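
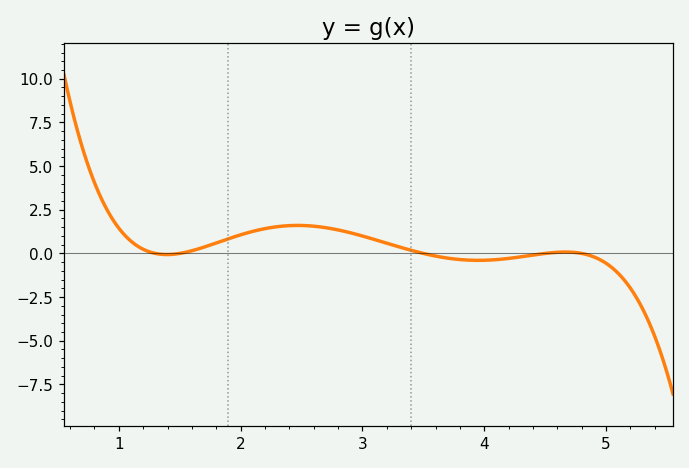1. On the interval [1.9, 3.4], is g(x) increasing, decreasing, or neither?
neither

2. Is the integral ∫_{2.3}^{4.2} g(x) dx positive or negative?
positive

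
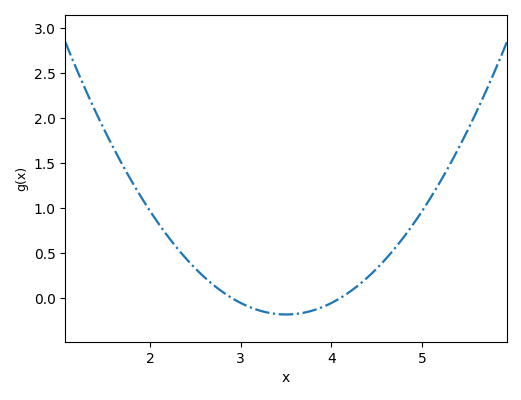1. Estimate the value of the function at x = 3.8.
-0.138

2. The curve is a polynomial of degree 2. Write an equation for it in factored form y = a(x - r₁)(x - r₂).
y = 0.51(x - 2.9)(x - 4.1)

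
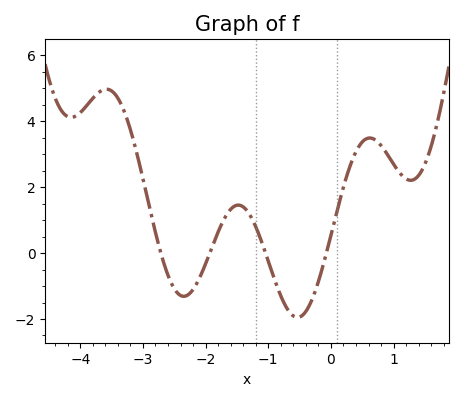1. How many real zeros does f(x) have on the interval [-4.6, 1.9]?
4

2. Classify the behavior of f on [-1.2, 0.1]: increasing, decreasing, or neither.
neither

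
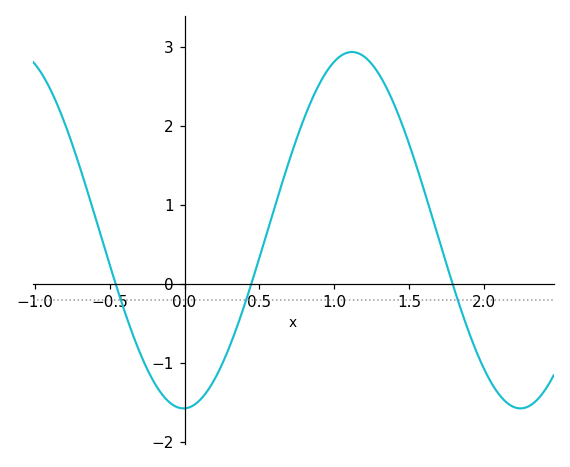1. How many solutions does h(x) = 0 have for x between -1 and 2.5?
3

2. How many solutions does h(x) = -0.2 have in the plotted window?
3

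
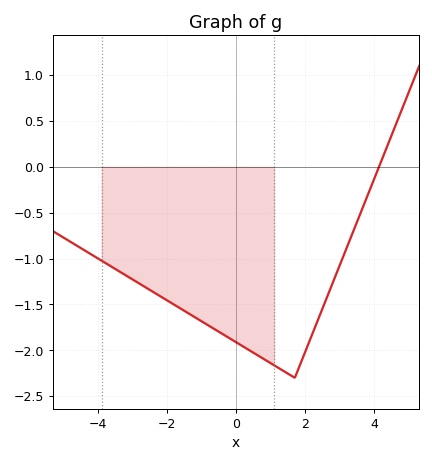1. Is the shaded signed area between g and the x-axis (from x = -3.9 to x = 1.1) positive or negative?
negative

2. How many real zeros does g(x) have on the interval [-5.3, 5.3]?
1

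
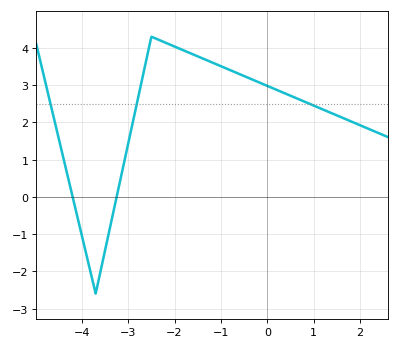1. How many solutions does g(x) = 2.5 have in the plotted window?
3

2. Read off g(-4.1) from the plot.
-0.5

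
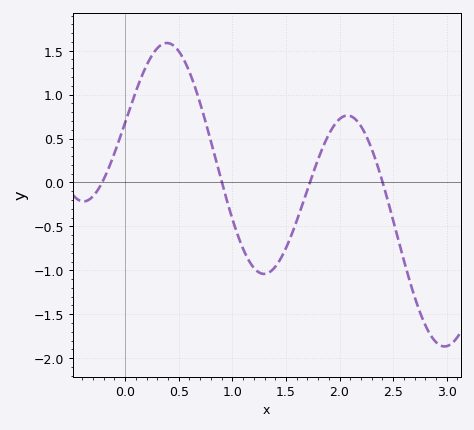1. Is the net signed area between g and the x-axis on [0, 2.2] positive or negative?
positive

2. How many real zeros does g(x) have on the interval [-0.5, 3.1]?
4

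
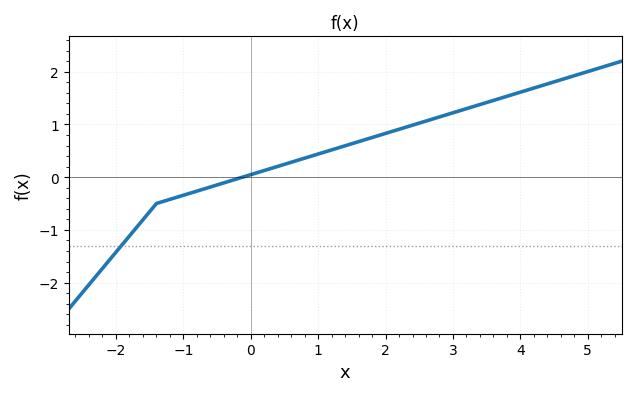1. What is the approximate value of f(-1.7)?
-0.962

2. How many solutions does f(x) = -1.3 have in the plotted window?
1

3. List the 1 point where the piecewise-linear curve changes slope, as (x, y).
(-1.4, -0.5)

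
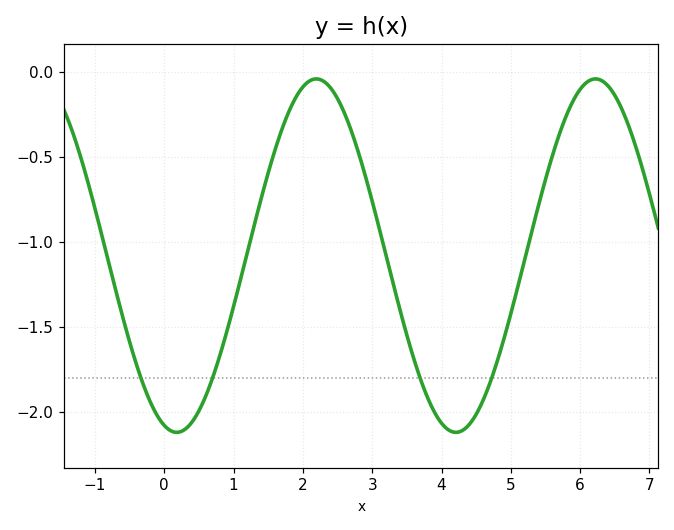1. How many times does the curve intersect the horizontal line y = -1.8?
4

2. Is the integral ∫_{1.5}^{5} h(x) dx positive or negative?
negative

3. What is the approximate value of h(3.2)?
-1.08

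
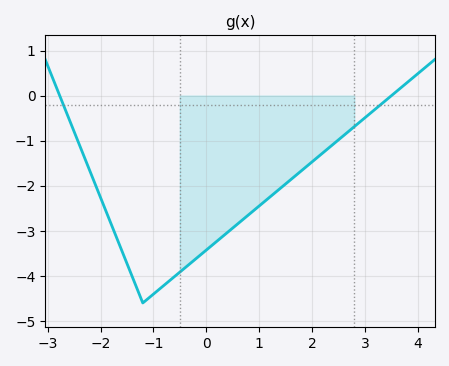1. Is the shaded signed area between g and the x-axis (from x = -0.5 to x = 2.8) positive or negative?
negative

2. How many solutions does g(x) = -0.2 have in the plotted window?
2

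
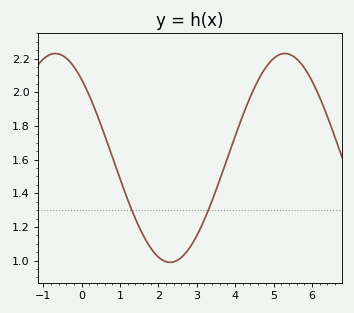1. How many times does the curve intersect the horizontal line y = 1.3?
2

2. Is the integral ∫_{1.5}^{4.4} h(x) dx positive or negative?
positive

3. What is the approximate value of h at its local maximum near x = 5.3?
2.22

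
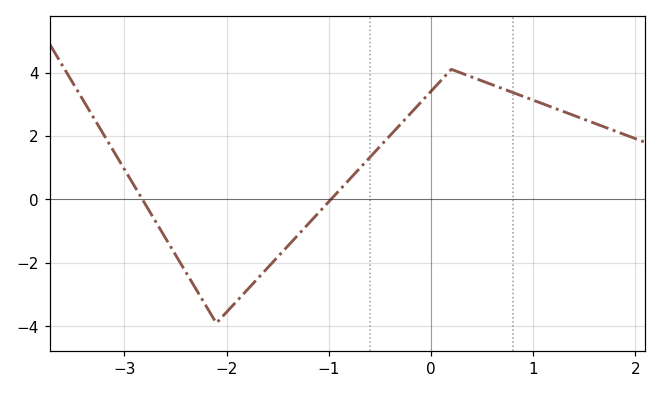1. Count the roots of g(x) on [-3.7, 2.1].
2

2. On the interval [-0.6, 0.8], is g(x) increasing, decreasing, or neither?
neither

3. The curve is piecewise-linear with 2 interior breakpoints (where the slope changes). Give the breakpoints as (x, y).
(-2.1, -3.9); (0.2, 4.1)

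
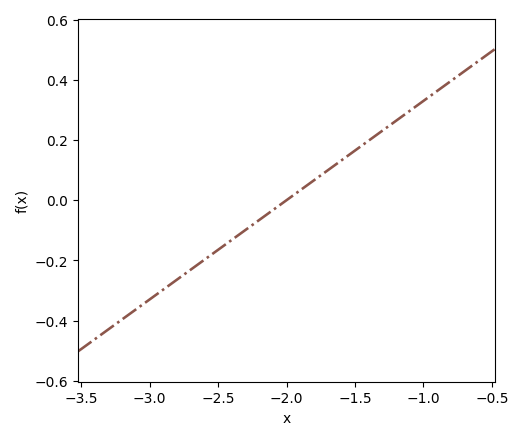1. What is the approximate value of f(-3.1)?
-0.36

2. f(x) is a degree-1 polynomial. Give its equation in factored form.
y = 0.33(x + 2)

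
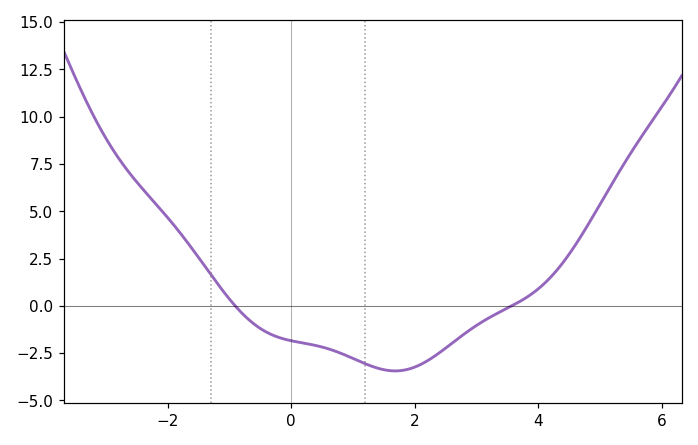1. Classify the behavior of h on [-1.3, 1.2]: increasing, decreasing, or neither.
decreasing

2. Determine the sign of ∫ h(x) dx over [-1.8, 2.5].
negative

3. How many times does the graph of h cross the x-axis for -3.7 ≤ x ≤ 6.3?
2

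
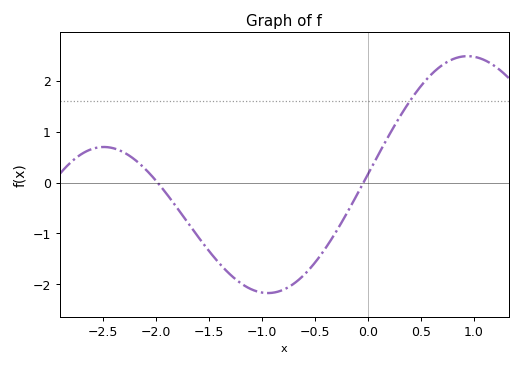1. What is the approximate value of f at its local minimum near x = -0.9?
-2.2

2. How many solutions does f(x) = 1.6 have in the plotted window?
1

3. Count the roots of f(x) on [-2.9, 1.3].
2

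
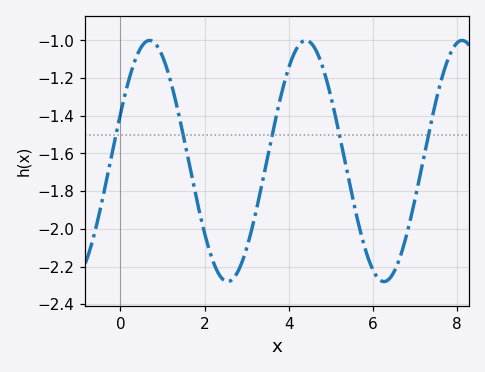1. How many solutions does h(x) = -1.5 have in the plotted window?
5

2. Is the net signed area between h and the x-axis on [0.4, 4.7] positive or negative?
negative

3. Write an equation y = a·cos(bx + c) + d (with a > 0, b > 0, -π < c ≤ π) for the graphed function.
y = 0.64cos(1.69x - 1.17) - 1.64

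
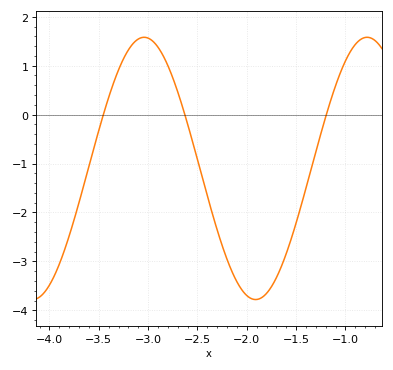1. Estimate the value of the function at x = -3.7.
-1.79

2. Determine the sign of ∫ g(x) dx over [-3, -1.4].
negative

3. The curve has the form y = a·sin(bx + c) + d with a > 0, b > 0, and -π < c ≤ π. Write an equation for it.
y = 2.68sin(2.78x - 2.54) - 1.1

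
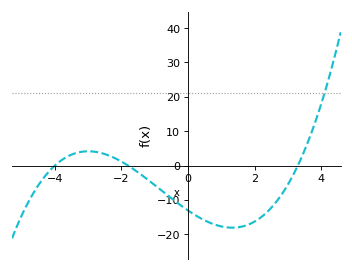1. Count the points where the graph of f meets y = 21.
1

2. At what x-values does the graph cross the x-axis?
-4, -1.8, 3.2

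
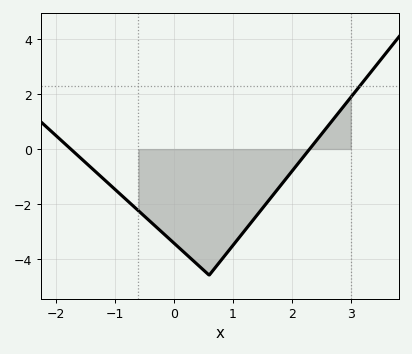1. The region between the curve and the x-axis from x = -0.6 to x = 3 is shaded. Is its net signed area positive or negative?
negative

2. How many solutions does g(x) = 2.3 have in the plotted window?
1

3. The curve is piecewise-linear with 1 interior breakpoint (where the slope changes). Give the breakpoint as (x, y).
(0.6, -4.6)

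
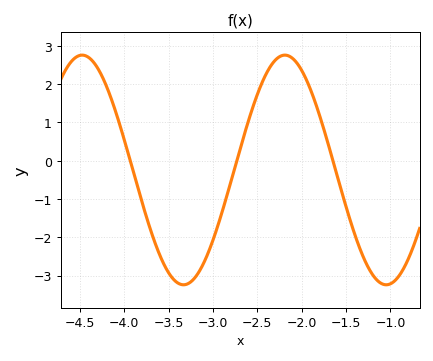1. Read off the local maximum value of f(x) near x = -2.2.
2.8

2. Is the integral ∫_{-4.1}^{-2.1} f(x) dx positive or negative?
negative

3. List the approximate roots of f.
-3.9, -2.7, -1.6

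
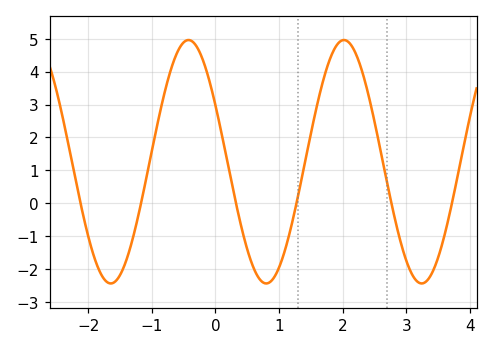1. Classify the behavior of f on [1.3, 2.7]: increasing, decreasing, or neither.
neither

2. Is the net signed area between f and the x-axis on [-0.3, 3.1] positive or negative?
positive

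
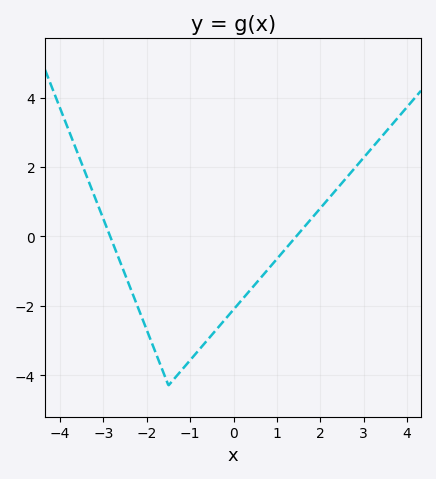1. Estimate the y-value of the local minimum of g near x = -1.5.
-4.3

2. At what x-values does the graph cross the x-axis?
-2.84, 1.44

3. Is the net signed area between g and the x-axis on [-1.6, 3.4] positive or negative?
negative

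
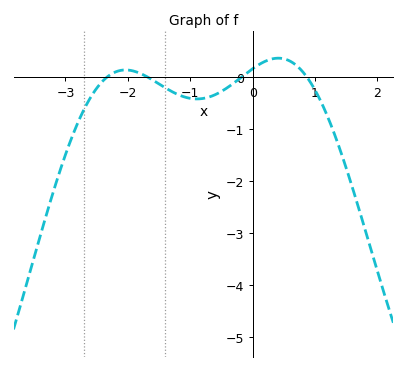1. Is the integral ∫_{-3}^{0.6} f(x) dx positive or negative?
negative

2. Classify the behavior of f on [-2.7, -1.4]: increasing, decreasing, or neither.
neither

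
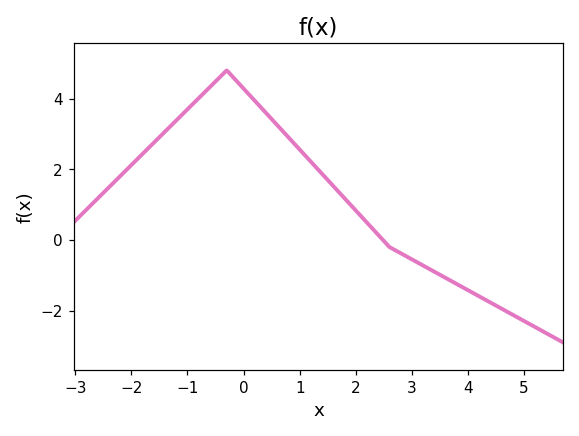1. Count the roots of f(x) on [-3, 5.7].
1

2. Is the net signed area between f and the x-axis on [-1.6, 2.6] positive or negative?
positive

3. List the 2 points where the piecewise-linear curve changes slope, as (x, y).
(-0.3, 4.8); (2.6, -0.2)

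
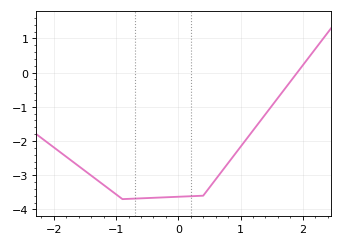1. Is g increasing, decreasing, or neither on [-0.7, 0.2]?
increasing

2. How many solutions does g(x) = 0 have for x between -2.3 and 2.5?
1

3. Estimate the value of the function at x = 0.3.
-3.61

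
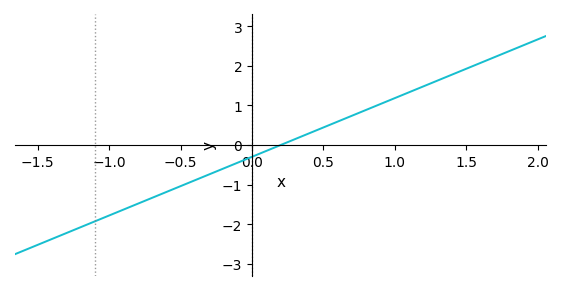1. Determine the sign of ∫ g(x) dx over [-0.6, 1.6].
positive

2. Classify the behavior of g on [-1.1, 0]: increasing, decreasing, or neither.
increasing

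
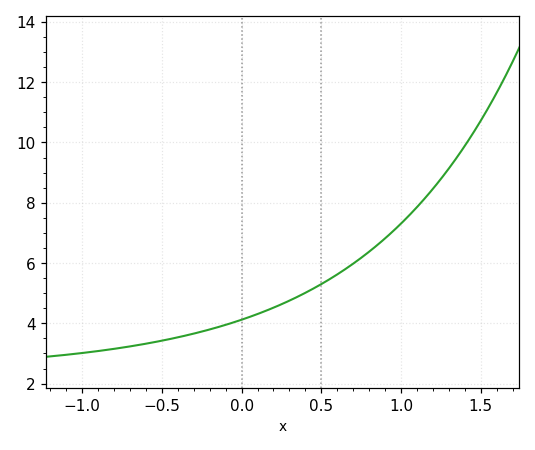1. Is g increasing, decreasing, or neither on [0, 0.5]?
increasing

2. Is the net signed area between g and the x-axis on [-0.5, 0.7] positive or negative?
positive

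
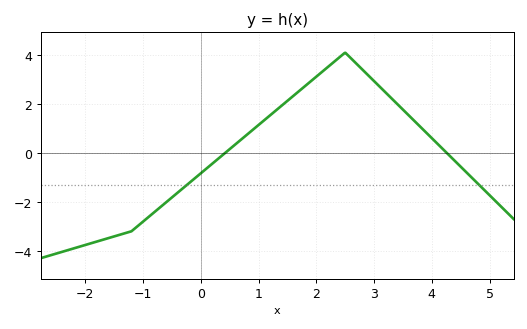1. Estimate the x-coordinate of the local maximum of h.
2.4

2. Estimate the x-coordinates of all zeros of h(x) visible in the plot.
0.4, 4.2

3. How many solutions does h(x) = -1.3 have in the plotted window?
2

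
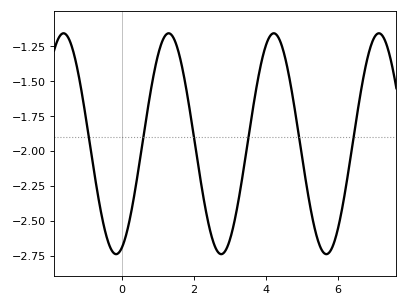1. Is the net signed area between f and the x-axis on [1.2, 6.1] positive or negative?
negative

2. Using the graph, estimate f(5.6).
-2.72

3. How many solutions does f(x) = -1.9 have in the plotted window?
6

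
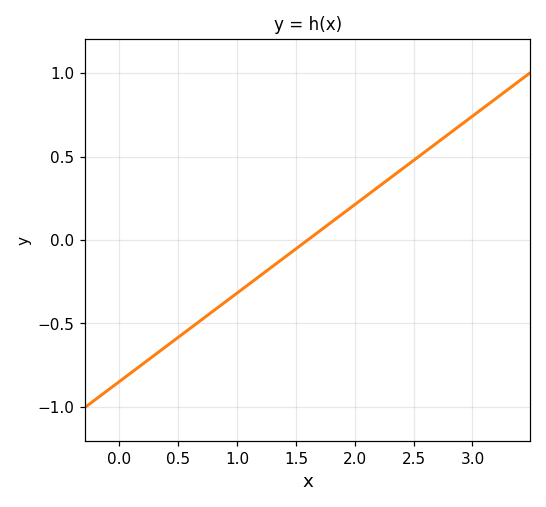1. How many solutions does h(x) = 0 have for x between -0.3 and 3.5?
1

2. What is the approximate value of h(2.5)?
0.477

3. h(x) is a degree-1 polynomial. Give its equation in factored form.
y = 0.53(x - 1.6)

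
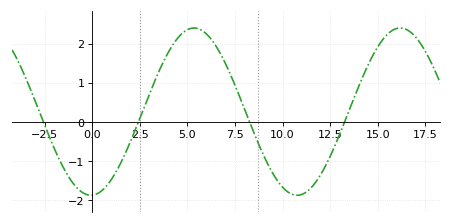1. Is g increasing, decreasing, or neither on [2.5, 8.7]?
neither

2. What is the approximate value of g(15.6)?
2.3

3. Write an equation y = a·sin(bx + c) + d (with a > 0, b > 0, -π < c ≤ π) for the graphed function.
y = 2.14sin(0.58x - 1.5) + 0.26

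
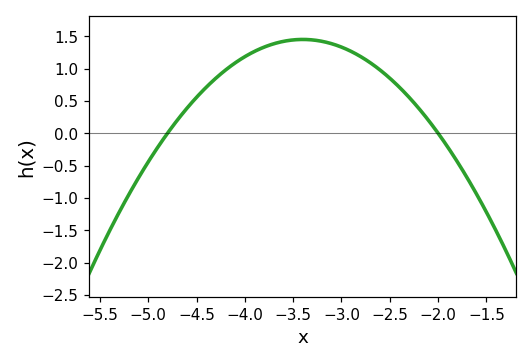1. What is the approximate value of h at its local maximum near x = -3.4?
1.45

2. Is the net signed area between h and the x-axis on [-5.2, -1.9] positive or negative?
positive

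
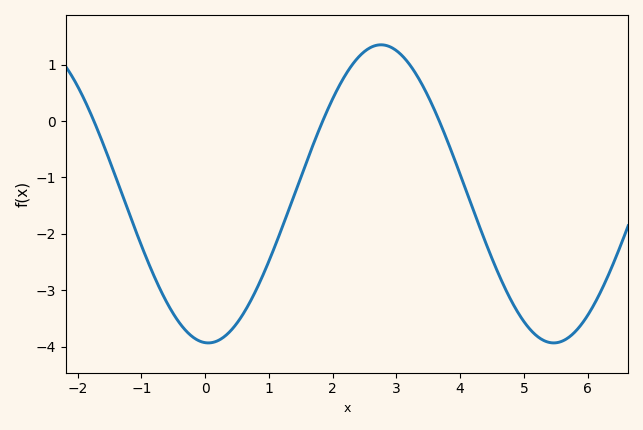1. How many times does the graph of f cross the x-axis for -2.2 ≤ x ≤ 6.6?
3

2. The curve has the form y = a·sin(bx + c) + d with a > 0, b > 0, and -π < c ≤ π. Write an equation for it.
y = 2.64sin(1.16x - 1.63) - 1.29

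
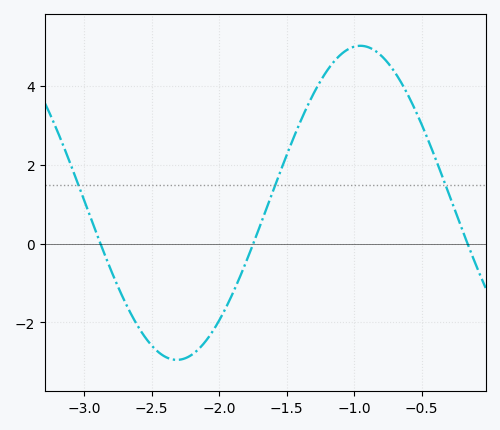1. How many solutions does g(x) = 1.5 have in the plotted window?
3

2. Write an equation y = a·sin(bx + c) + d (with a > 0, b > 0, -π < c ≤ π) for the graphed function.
y = 3.99sin(2.3x - 2.5) + 1.04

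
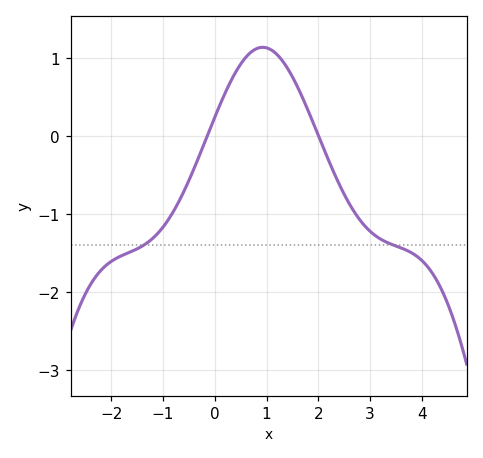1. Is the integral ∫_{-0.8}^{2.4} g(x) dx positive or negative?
positive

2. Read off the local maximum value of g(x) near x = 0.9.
1.13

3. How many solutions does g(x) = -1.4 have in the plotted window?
2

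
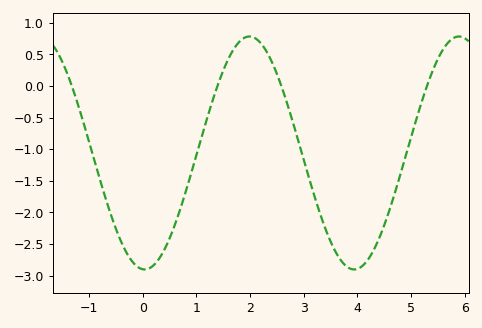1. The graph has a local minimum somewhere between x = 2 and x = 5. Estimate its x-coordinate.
3.94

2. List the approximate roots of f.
-1.32, 1.39, 2.58, 5.3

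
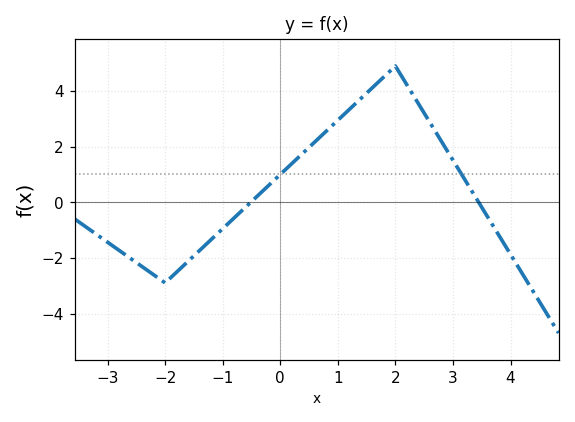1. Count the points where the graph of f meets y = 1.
2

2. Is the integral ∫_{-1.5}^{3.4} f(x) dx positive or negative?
positive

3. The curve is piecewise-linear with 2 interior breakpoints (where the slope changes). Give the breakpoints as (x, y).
(-2, -2.9); (2, 4.9)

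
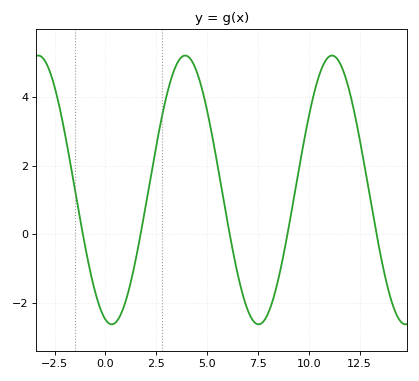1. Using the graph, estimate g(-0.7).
-1.2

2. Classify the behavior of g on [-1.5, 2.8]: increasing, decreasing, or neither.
neither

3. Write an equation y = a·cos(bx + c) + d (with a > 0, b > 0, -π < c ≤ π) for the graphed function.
y = 3.92cos(0.87x + 2.9) + 1.29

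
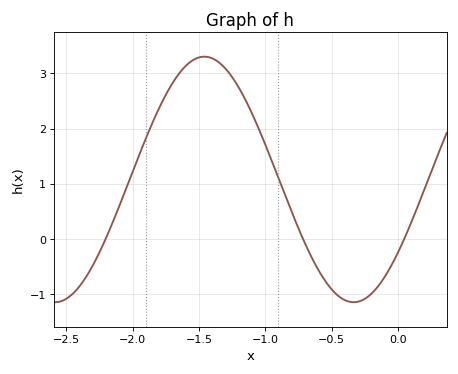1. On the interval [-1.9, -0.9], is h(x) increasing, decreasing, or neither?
neither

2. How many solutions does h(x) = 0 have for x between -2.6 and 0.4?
3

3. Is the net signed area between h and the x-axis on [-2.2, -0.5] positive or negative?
positive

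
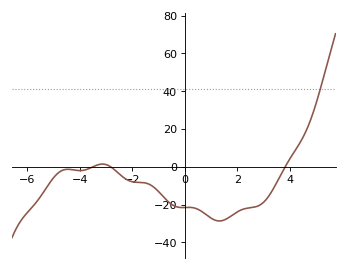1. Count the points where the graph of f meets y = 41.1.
1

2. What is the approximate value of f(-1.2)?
-10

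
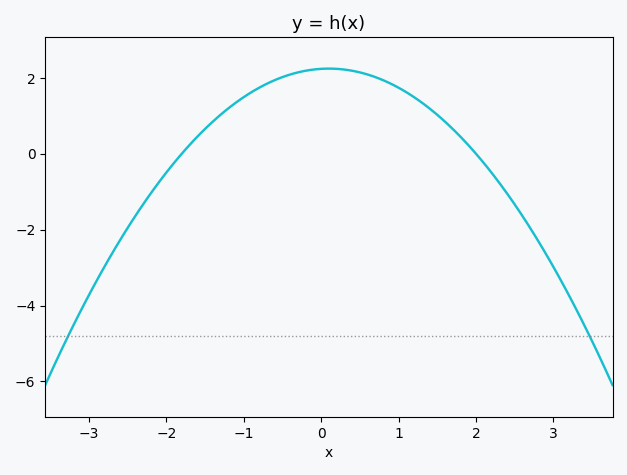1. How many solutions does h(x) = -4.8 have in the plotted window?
2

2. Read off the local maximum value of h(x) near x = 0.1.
2.24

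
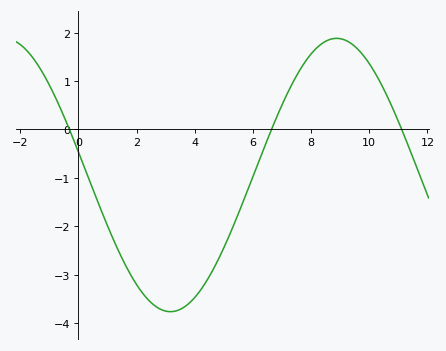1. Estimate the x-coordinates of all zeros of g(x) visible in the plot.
-0.4, 6.6, 11.2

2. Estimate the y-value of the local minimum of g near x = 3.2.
-3.8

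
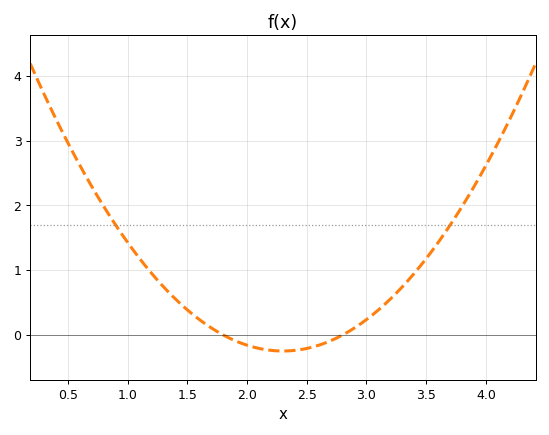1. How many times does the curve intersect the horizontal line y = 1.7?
2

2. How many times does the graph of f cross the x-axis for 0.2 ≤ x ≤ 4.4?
2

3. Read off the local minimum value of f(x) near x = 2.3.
-0.2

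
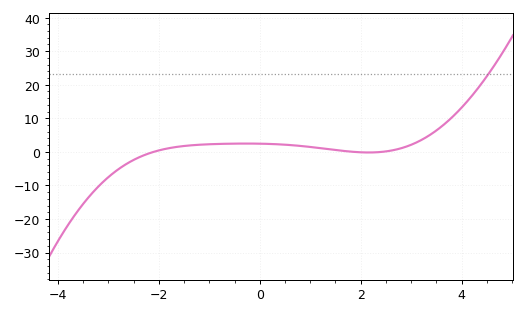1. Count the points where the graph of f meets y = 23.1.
1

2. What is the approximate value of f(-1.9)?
1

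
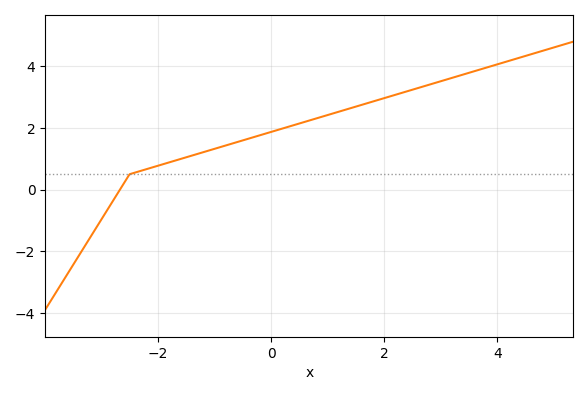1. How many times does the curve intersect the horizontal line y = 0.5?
1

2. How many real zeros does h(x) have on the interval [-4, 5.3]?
1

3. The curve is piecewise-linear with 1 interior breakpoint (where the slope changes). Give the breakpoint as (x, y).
(-2.5, 0.5)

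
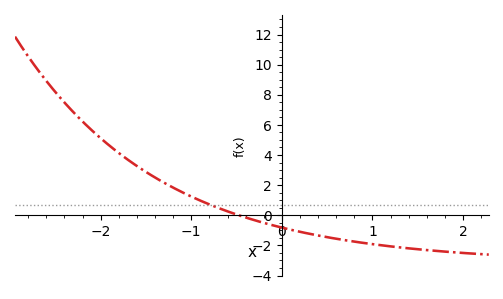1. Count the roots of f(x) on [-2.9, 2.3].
1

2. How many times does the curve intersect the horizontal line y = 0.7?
1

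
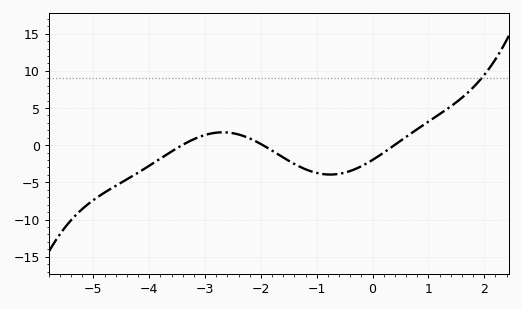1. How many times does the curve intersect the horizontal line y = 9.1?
1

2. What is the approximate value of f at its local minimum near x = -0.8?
-3.95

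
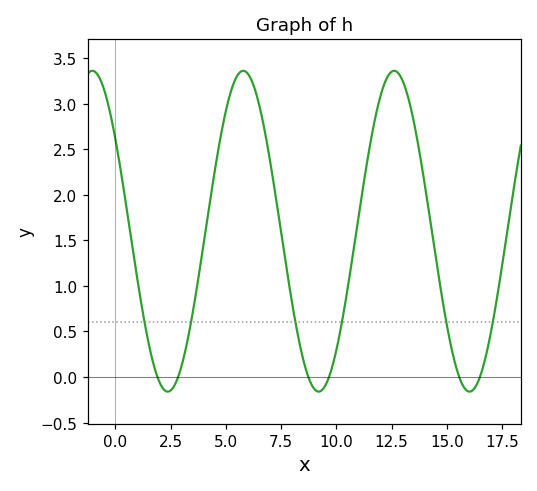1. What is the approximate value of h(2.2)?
-0.15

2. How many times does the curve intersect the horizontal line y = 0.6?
6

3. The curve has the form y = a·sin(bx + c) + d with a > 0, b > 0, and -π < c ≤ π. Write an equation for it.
y = 1.76sin(0.92x + 2.5) + 1.6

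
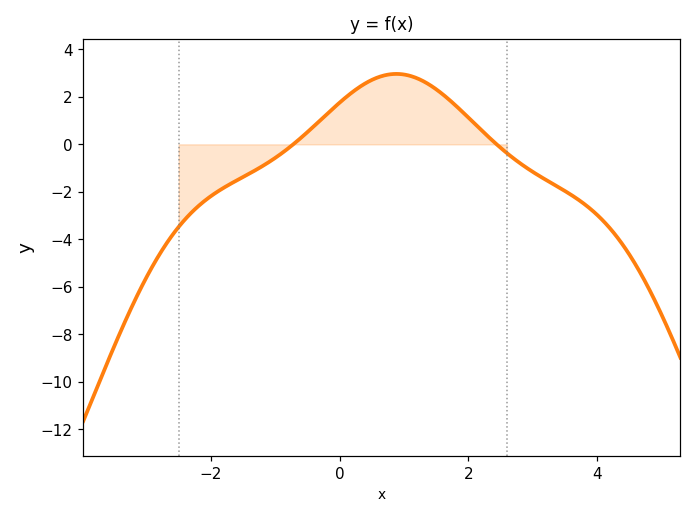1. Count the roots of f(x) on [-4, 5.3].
2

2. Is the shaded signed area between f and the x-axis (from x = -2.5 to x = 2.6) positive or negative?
positive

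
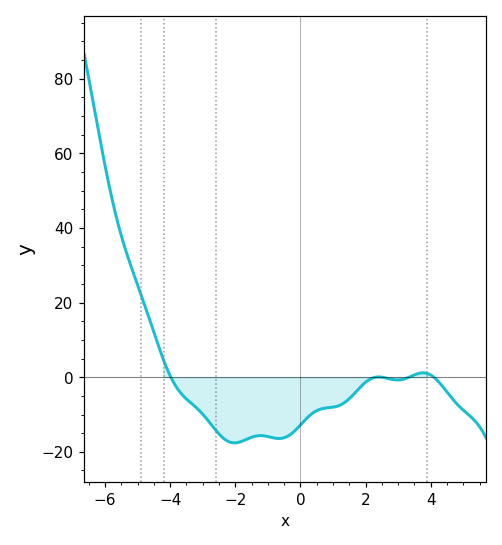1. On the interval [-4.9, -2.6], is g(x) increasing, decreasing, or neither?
decreasing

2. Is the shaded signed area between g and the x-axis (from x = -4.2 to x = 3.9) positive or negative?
negative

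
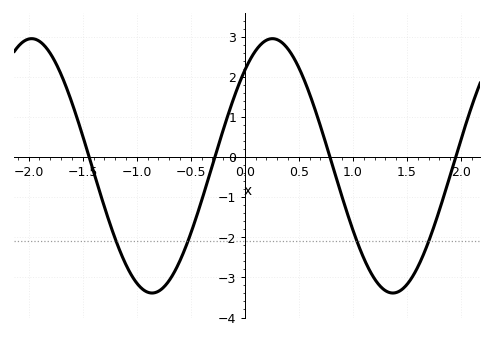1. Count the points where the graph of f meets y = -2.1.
4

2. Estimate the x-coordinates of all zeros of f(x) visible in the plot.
-1.4, -0.3, 0.8, 2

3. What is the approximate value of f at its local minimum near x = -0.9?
-3.4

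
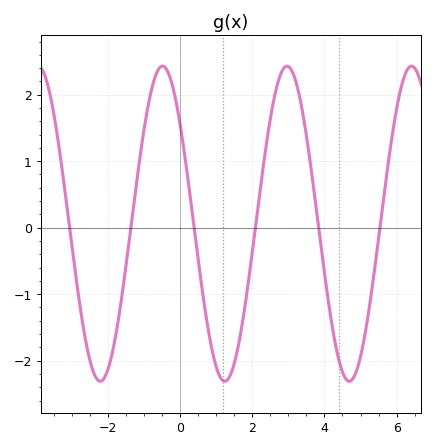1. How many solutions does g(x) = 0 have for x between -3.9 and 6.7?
6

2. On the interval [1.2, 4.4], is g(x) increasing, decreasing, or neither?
neither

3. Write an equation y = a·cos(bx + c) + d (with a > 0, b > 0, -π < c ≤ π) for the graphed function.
y = 2.37cos(1.82x + 0.892) + 0.06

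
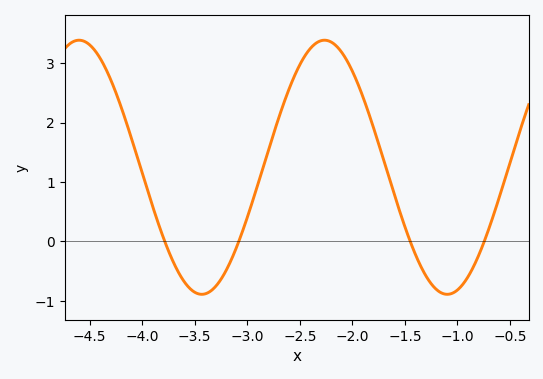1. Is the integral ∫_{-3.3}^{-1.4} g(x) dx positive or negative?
positive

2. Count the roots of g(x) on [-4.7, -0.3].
4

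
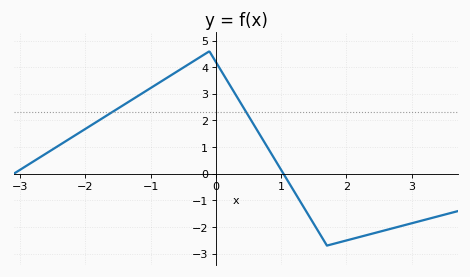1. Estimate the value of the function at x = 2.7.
-2.05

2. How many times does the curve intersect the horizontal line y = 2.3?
2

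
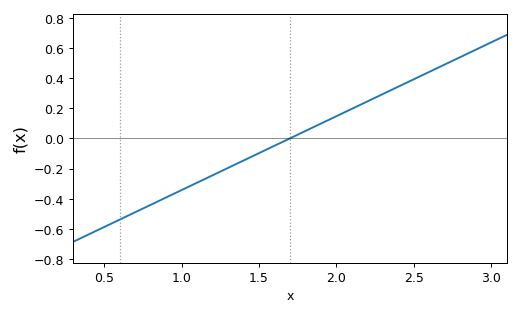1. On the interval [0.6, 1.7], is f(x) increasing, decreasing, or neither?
increasing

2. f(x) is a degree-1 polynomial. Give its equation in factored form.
y = 0.49(x - 1.7)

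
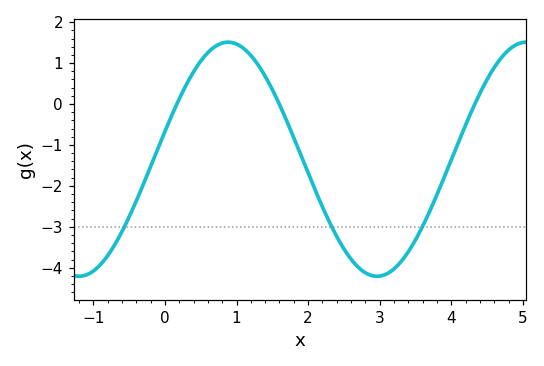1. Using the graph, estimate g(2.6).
-3.8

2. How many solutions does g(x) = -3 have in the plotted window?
3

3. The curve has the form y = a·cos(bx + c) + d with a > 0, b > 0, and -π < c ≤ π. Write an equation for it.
y = 2.86cos(1.5x - 1.3) - 1.35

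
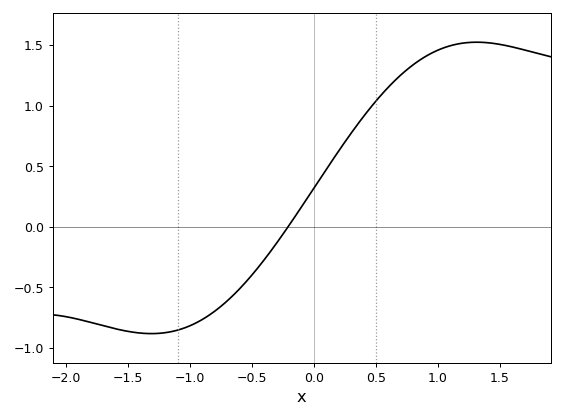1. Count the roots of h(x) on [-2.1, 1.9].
1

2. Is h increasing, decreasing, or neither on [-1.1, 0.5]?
increasing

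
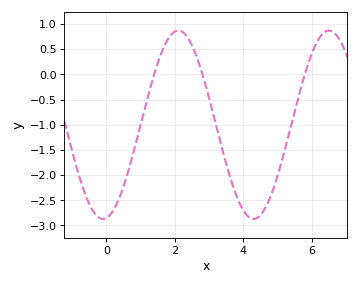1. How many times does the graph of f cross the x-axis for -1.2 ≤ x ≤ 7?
3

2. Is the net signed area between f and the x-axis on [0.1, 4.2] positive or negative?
negative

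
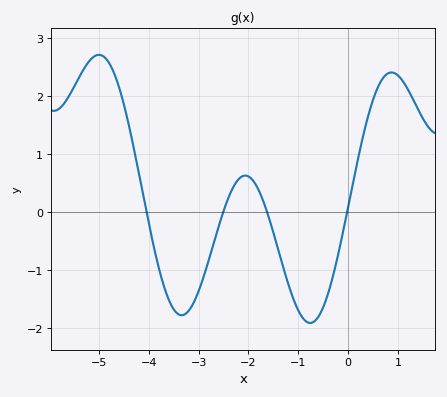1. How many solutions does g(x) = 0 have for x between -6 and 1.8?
4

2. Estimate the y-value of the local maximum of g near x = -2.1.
0.6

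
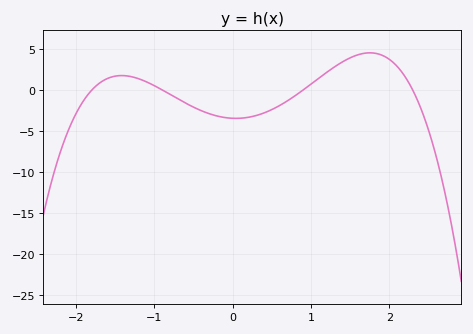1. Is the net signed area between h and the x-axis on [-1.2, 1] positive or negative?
negative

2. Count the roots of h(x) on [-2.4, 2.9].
4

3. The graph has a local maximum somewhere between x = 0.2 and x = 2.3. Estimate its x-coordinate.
1.75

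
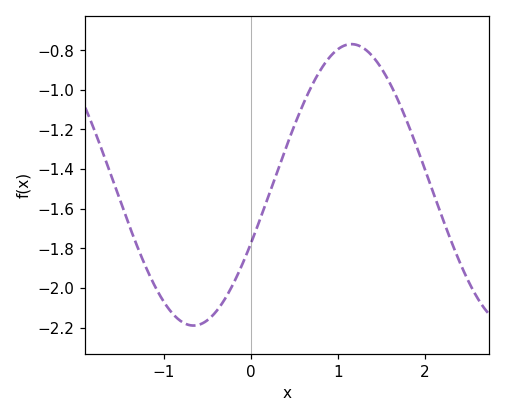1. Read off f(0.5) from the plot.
-1.18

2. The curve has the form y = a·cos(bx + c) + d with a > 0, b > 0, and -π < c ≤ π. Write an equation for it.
y = 0.71cos(1.73x - 2) - 1.48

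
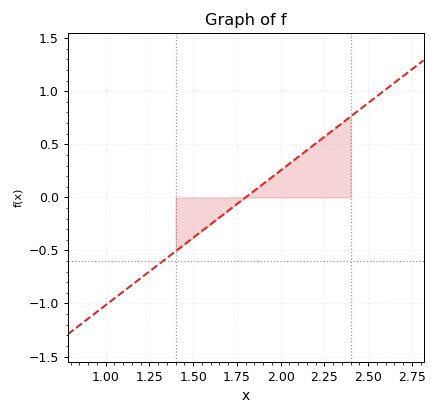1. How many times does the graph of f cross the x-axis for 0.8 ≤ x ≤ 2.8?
1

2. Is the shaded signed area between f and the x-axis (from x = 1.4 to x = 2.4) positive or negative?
positive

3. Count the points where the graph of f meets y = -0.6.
1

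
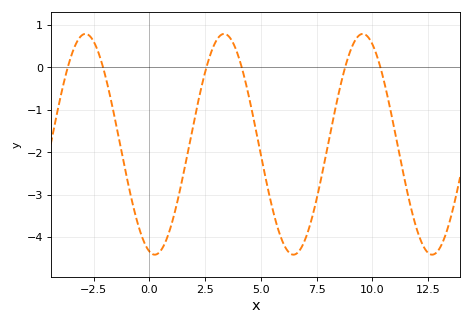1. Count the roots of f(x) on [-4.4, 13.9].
6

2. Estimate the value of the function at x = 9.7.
0.8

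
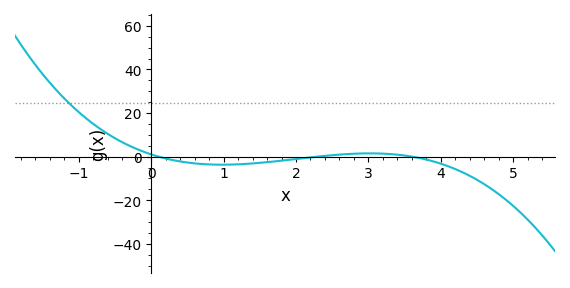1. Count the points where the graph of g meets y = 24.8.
1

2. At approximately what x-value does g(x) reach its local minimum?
0.977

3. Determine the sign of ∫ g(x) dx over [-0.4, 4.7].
negative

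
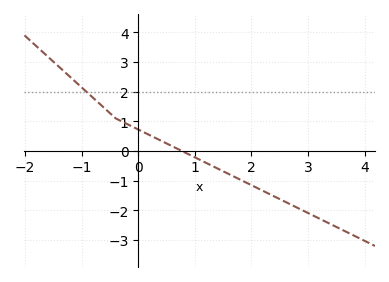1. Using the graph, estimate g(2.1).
-1.2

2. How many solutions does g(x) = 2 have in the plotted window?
1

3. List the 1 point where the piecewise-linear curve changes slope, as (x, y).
(-0.4, 1.1)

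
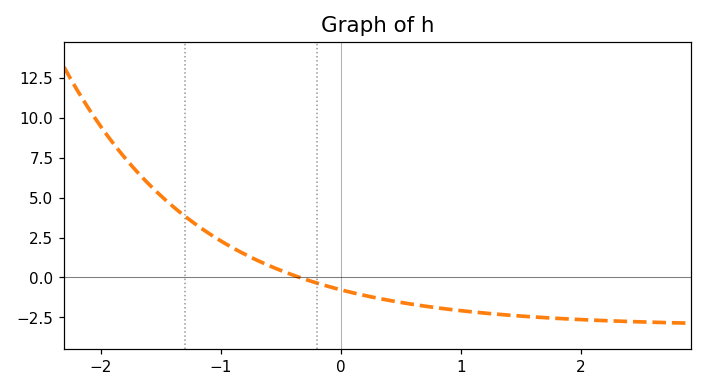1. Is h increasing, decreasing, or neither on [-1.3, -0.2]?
decreasing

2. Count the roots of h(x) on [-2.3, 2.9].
1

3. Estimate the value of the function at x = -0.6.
0.8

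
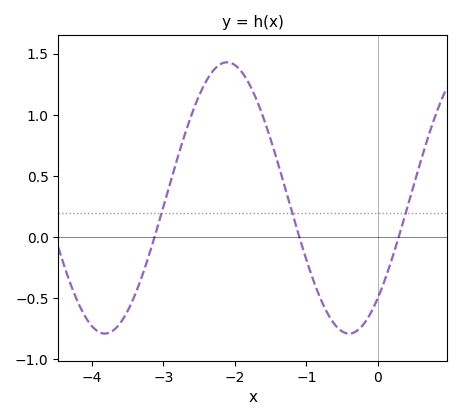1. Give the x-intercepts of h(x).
-3.1, -1.1, 0.3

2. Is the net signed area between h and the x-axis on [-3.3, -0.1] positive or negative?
positive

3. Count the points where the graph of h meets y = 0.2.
3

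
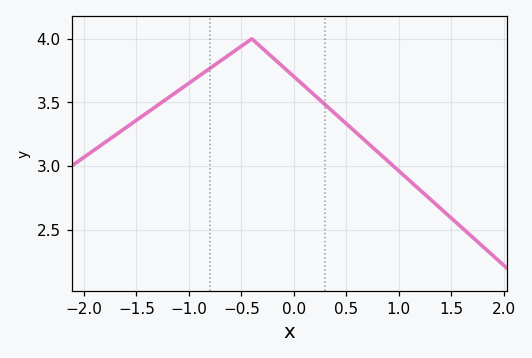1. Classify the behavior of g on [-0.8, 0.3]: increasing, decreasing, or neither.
neither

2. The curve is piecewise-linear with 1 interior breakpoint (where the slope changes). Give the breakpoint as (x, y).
(-0.4, 4)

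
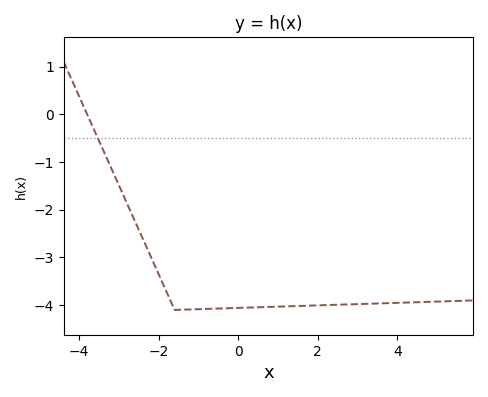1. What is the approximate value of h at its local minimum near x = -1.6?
-4.1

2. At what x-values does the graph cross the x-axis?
-3.8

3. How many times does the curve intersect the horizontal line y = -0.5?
1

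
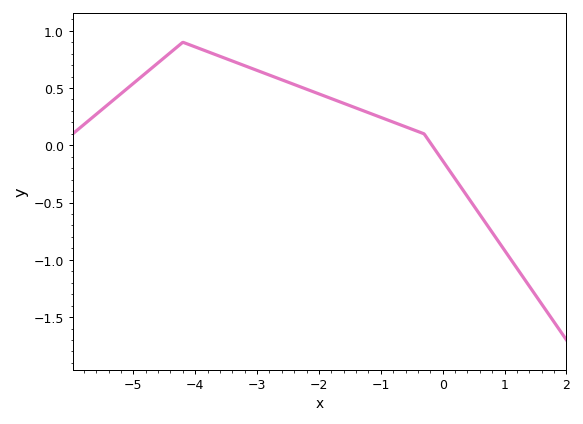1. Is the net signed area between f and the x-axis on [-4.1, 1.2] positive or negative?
positive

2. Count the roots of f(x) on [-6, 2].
1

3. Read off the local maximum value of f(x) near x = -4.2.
0.9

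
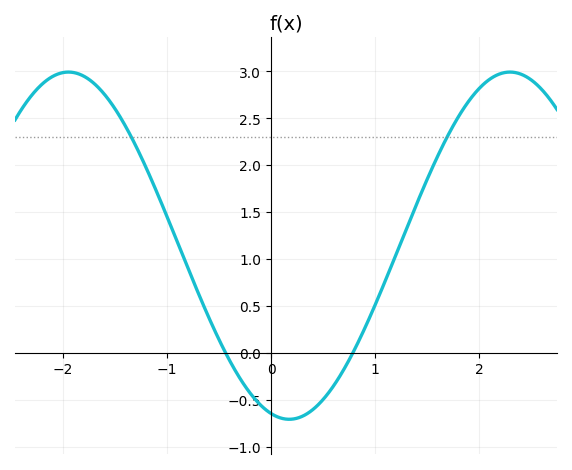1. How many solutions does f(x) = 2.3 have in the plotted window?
2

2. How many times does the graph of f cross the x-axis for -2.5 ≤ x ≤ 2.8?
2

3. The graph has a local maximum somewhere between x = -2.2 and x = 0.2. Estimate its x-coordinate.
-1.9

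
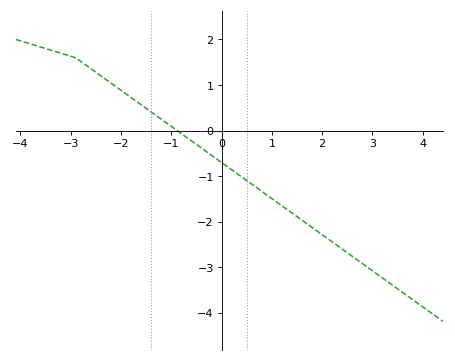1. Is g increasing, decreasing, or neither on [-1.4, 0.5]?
decreasing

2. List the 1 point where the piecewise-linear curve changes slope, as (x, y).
(-2.9, 1.6)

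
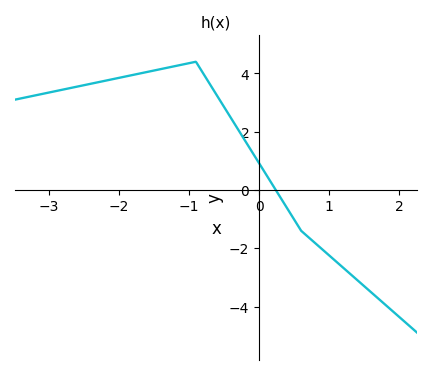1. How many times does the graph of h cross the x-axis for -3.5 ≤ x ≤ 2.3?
1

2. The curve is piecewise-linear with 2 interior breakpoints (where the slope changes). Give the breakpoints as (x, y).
(-0.9, 4.4); (0.6, -1.4)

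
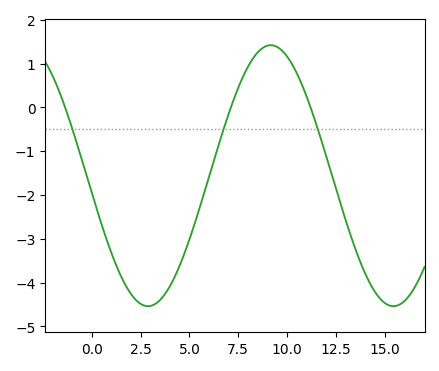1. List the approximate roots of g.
-1.36, 7.12, 11.2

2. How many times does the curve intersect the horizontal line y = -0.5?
3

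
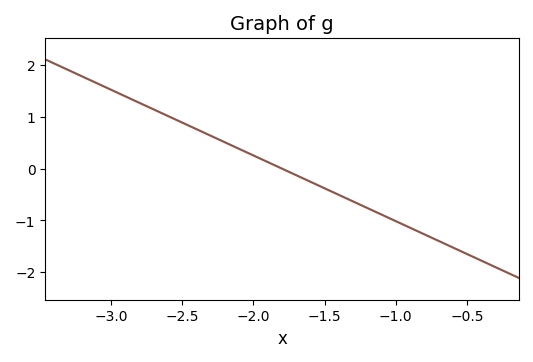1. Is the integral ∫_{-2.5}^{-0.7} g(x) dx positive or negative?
negative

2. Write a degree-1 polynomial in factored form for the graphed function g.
y = -1.27(x + 1.8)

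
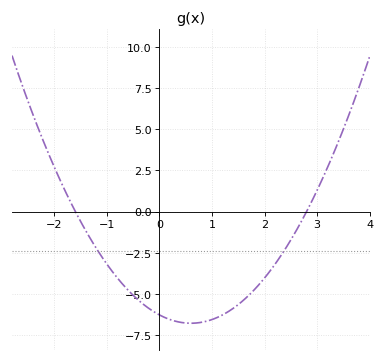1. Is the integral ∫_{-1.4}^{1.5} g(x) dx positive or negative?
negative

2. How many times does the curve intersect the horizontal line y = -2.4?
2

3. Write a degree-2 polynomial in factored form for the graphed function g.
y = 1.4(x + 1.6)(x - 2.8)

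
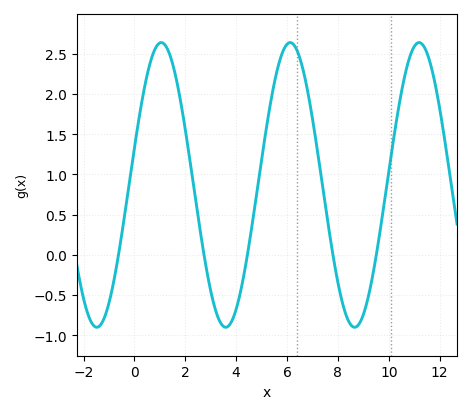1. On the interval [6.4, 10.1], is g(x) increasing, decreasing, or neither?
neither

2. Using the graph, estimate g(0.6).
2.36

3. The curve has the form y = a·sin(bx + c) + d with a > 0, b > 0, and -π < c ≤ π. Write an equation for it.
y = 1.77sin(1.24x + 0.262) + 0.87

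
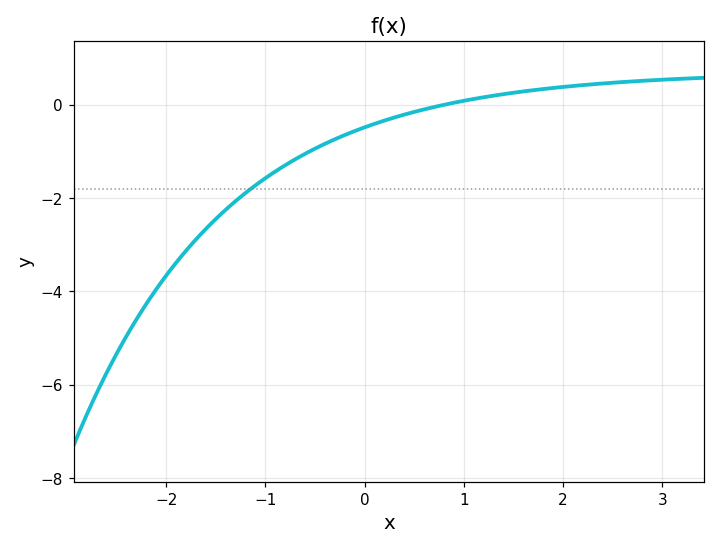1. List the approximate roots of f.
0.8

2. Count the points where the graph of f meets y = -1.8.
1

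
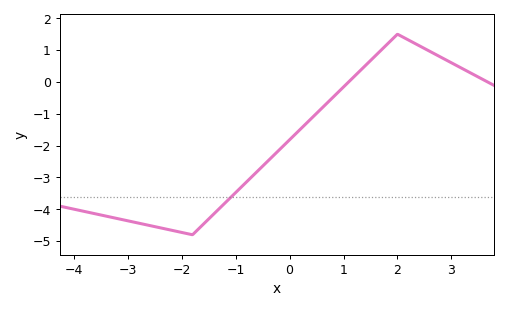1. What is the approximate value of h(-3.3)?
-4.3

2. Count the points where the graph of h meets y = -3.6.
1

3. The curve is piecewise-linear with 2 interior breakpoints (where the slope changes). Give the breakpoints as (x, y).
(-1.8, -4.8); (2, 1.5)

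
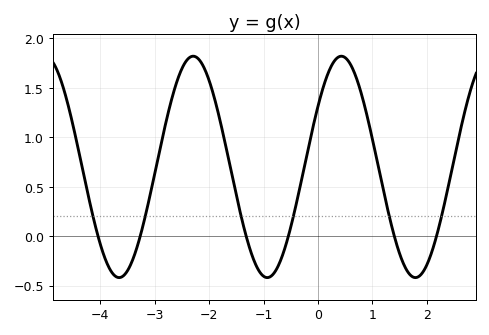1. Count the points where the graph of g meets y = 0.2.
6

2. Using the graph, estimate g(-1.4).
0.15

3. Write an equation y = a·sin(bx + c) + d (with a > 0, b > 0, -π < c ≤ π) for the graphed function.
y = 1.12sin(2.3x + 0.58) + 0.7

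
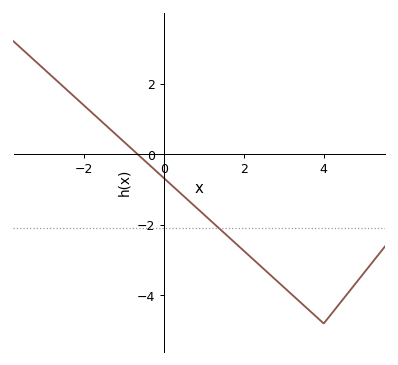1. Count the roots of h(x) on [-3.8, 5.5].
1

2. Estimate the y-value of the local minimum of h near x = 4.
-4.8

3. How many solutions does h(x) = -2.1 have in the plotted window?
1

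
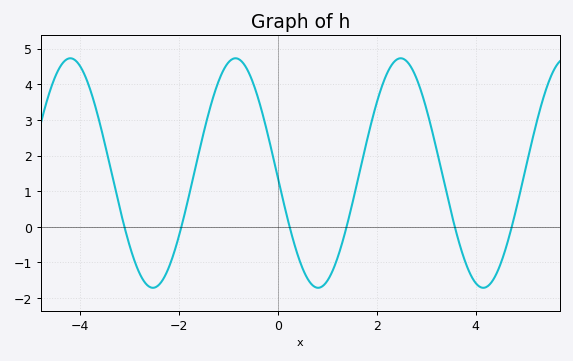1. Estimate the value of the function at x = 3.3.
1.63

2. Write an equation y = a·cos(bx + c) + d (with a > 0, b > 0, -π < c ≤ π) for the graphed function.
y = 3.22cos(1.88x + 1.61) + 1.51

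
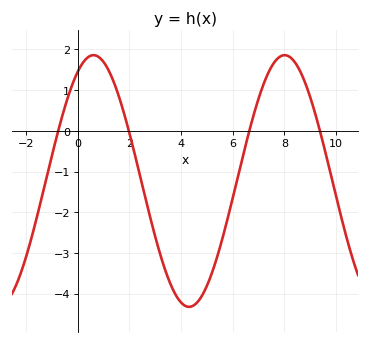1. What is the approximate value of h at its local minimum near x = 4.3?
-4.3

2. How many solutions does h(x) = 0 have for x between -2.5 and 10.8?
4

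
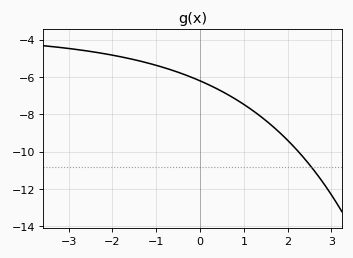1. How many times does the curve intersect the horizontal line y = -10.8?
1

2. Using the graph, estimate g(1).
-7.46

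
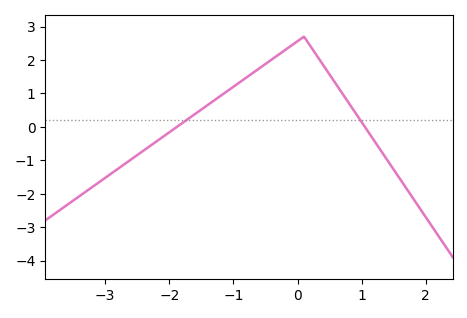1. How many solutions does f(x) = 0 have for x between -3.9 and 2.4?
2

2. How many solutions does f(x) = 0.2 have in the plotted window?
2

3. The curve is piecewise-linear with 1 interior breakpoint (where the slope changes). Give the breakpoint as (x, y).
(0.1, 2.7)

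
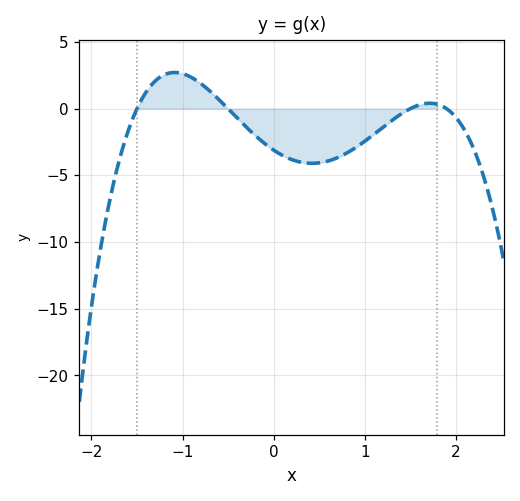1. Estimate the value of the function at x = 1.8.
0.33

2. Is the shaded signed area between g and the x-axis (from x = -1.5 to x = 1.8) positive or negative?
negative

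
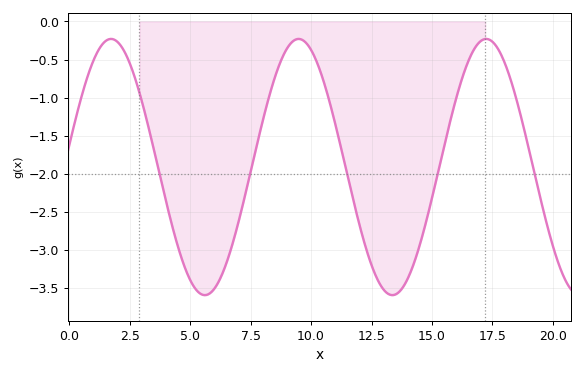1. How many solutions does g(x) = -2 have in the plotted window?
5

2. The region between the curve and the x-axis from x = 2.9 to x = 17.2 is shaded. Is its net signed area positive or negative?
negative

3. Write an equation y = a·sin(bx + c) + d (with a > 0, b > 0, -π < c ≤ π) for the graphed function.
y = 1.68sin(0.81x + 0.172) - 1.91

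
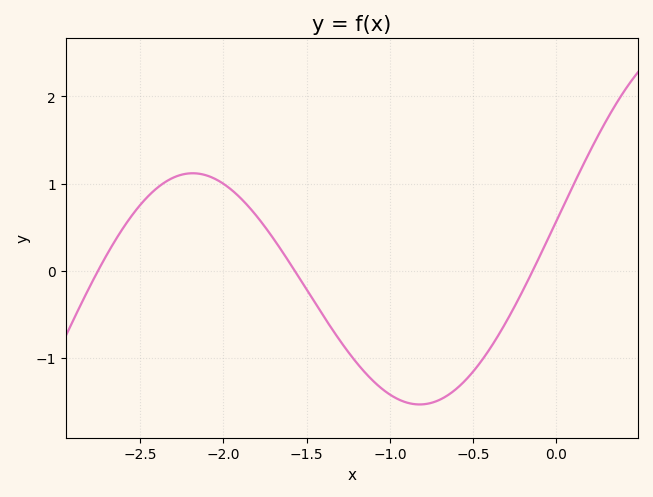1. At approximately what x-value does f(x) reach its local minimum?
-0.822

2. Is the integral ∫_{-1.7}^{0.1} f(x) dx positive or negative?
negative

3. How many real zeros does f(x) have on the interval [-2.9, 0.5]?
3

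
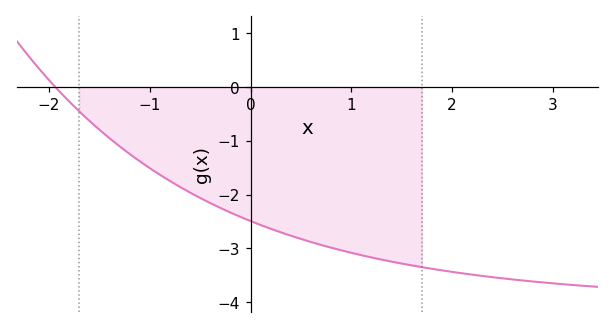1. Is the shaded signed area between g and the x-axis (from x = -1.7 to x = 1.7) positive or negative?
negative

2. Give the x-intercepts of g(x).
-1.9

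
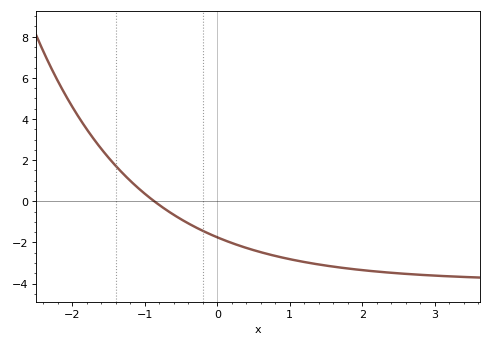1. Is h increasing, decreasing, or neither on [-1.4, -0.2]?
decreasing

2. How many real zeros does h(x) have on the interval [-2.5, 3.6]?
1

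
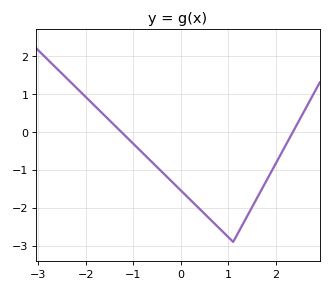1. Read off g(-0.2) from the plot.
-1.3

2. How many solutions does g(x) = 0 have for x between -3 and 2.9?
2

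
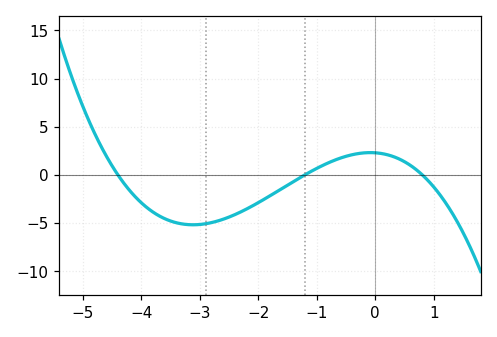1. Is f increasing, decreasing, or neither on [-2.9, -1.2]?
increasing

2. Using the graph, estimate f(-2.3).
-4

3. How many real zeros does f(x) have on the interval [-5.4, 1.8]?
3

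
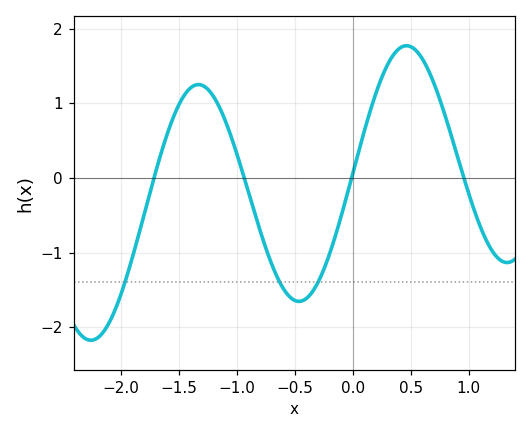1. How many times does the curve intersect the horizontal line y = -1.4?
3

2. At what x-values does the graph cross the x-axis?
-1.71, -0.936, -0.01, 0.959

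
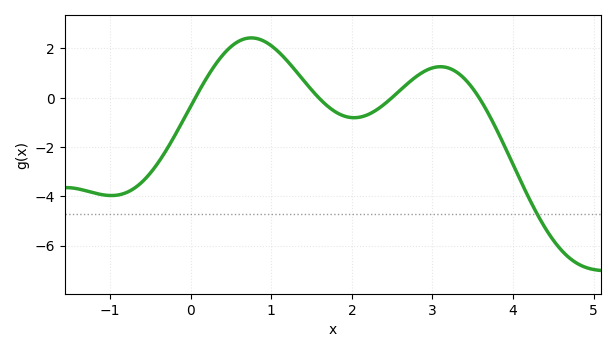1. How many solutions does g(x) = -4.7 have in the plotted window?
1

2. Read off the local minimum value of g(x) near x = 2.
-0.8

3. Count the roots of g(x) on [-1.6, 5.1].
4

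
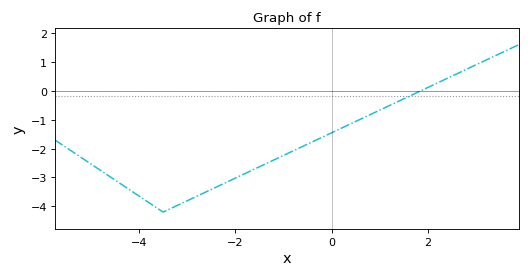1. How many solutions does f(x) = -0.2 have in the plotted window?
1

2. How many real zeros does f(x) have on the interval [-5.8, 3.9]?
1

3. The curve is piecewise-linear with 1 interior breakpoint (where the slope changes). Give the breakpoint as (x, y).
(-3.5, -4.2)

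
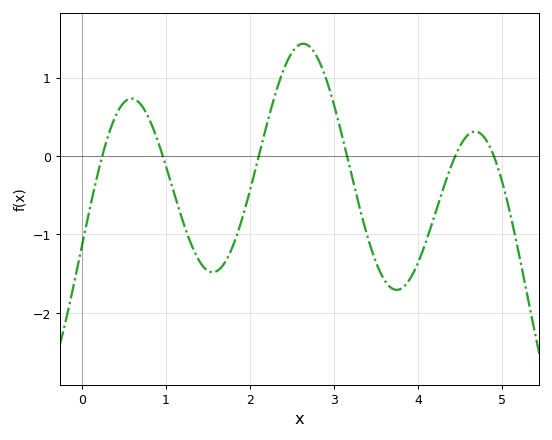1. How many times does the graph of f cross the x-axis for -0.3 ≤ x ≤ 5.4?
6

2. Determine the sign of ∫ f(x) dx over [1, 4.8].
negative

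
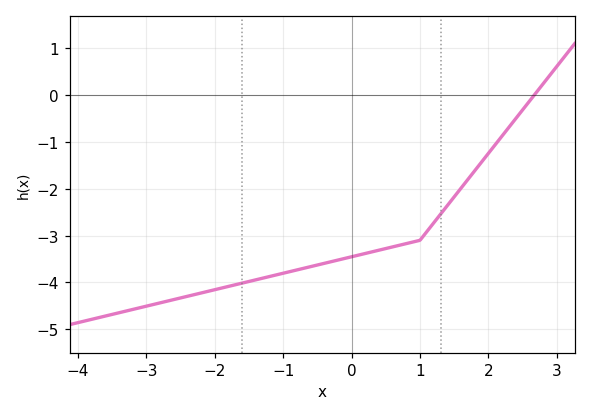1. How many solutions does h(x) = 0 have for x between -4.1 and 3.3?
1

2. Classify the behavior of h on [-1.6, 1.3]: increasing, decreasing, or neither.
increasing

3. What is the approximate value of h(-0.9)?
-3.77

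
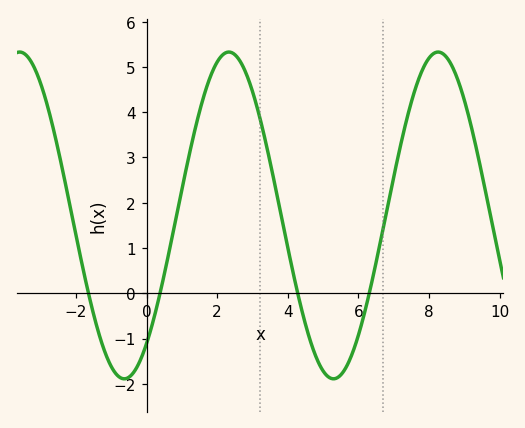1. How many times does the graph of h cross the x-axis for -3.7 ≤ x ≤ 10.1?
4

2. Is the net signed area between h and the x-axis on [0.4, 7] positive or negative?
positive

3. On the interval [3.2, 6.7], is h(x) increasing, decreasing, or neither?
neither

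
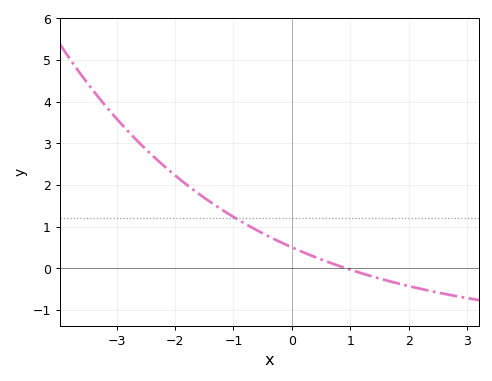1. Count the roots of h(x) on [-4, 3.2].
1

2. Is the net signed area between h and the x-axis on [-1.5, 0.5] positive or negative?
positive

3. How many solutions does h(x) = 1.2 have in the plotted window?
1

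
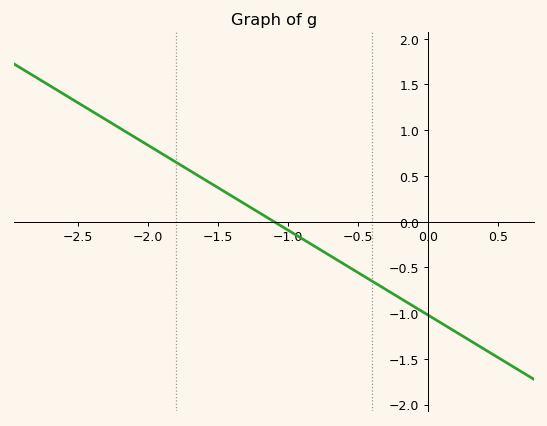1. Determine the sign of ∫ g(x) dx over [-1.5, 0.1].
negative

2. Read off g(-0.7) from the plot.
-0.35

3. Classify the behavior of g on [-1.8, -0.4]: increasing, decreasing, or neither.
decreasing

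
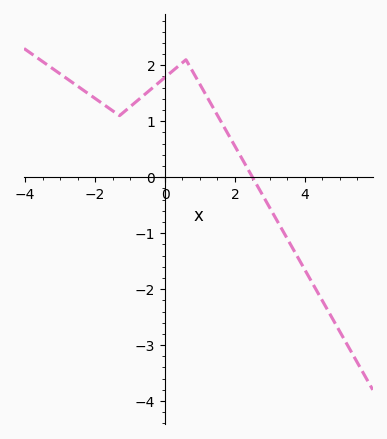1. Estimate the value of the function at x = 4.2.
-1.87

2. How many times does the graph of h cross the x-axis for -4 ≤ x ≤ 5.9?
1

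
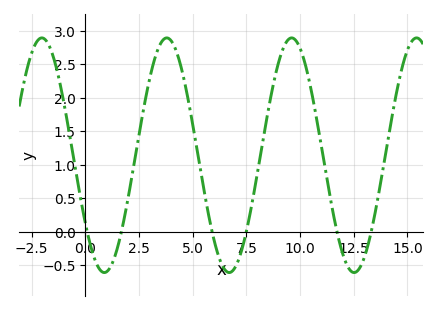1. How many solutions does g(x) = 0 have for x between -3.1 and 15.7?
6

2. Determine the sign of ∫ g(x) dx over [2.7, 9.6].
positive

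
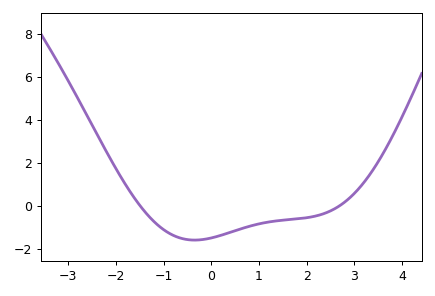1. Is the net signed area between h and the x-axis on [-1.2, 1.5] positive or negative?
negative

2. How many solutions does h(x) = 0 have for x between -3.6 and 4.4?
2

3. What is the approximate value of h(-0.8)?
-1.4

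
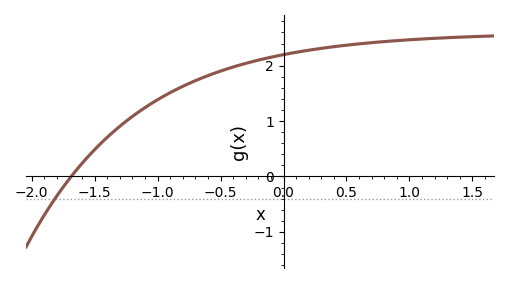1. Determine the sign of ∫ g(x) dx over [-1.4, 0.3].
positive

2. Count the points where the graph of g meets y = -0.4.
1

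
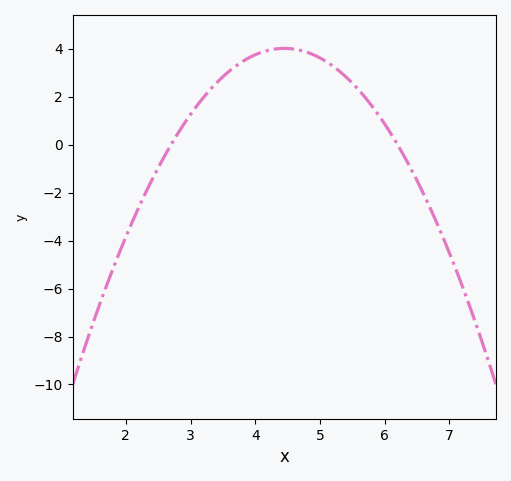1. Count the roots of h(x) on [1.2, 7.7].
2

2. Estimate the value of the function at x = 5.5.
2.6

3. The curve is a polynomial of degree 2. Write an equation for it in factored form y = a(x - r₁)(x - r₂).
y = -1.31(x - 2.7)(x - 6.2)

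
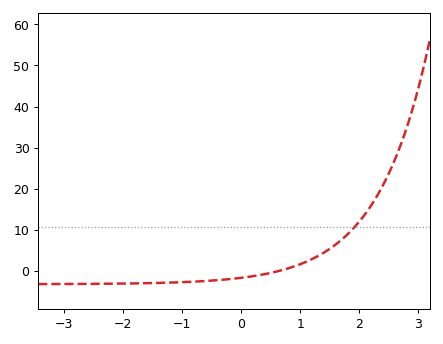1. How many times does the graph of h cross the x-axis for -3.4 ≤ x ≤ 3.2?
1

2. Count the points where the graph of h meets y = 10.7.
1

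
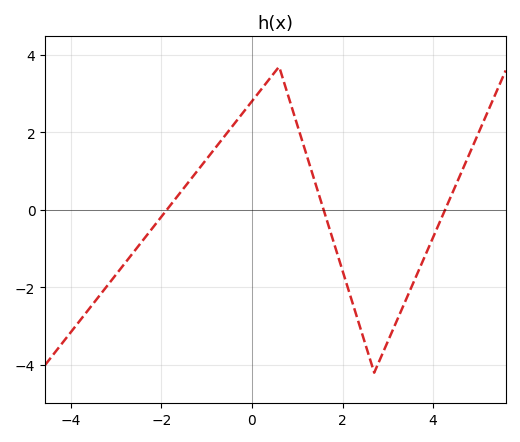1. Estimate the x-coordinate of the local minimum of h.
2.7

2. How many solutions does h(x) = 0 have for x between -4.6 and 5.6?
3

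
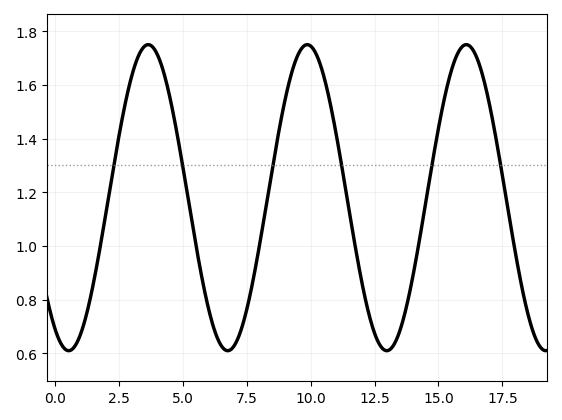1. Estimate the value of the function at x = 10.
1.74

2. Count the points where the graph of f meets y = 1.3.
6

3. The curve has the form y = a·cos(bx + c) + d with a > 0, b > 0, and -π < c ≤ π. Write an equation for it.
y = 0.57cos(1.01x + 2.6) + 1.18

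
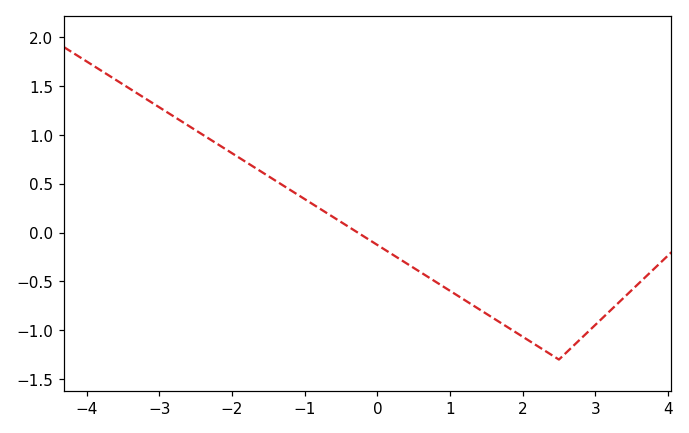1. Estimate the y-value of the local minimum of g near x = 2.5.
-1.3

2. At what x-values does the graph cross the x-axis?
-0.267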